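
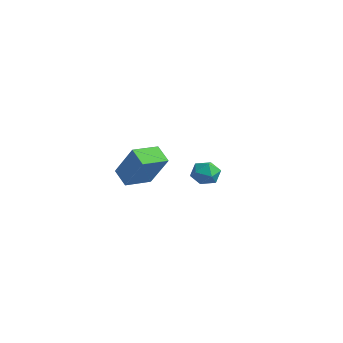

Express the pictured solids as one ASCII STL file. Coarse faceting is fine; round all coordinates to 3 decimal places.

solid 
facet normal -0.586 -0.073 -0.807
outer loop
vertex -0.968 -2.154 -0.4
vertex -1.0 -0.937 -0.487
vertex -0.231 -2.173 -0.933
endloop
endfacet
facet normal 0.026 -0.997 0.072
outer loop
vertex 0.8 -2.043 0.487
vertex -0.968 -2.154 -0.4
vertex -0.231 -2.173 -0.933
endloop
endfacet
facet normal -0.586 -0.074 -0.807
outer loop
vertex -0.231 -2.173 -0.933
vertex -1.0 -0.937 -0.487
vertex -0.263 -0.956 -1.021
endloop
endfacet
facet normal 0.810 -0.021 -0.586
outer loop
vertex -0.263 -0.956 -1.021
vertex 0.8 -2.043 0.487
vertex -0.231 -2.173 -0.933
endloop
endfacet
facet normal -0.810 0.021 0.586
outer loop
vertex -0.968 -2.154 -0.4
vertex 0.031 -0.807 0.933
vertex -1.0 -0.937 -0.487
endloop
endfacet
facet normal 0.026 -0.997 0.072
outer loop
vertex 0.063 -2.024 1.021
vertex -0.968 -2.154 -0.4
vertex 0.8 -2.043 0.487
endloop
endfacet
facet normal -0.810 0.021 0.586
outer loop
vertex 0.063 -2.024 1.021
vertex 0.031 -0.807 0.933
vertex -0.968 -2.154 -0.4
endloop
endfacet
facet normal -0.026 0.997 -0.072
outer loop
vertex -1.0 -0.937 -0.487
vertex 0.031 -0.807 0.933
vertex -0.263 -0.956 -1.021
endloop
endfacet
facet normal 0.810 -0.021 -0.586
outer loop
vertex 0.768 -0.826 0.4
vertex 0.8 -2.043 0.487
vertex -0.263 -0.956 -1.021
endloop
endfacet
facet normal -0.026 0.997 -0.072
outer loop
vertex -0.263 -0.956 -1.021
vertex 0.031 -0.807 0.933
vertex 0.768 -0.826 0.4
endloop
endfacet
facet normal 0.586 0.073 0.807
outer loop
vertex 0.768 -0.826 0.4
vertex 0.063 -2.024 1.021
vertex 0.8 -2.043 0.487
endloop
endfacet
facet normal 0.586 0.074 0.807
outer loop
vertex 0.031 -0.807 0.933
vertex 0.063 -2.024 1.021
vertex 0.768 -0.826 0.4
endloop
endfacet
facet normal -0.799 0.223 0.558
outer loop
vertex -4.08 4.14 -2.701
vertex -3.824 3.733 -2.172
vertex -3.653 4.427 -2.204
endloop
endfacet
facet normal -0.642 0.758 0.114
outer loop
vertex -4.08 4.14 -2.701
vertex -3.653 4.427 -2.204
vertex -3.568 4.602 -2.892
endloop
endfacet
facet normal -0.662 0.505 -0.553
outer loop
vertex -4.08 4.14 -2.701
vertex -3.568 4.602 -2.892
vertex -3.686 4.017 -3.285
endloop
endfacet
facet normal -0.832 -0.188 -0.522
outer loop
vertex -4.08 4.14 -2.701
vertex -3.686 4.017 -3.285
vertex -3.844 3.48 -2.84
endloop
endfacet
facet normal -0.917 -0.363 0.165
outer loop
vertex -4.08 4.14 -2.701
vertex -3.844 3.48 -2.84
vertex -3.824 3.733 -2.172
endloop
endfacet
facet normal 0.027 0.968 0.250
outer loop
vertex -3.568 4.602 -2.892
vertex -3.653 4.427 -2.204
vertex -2.996 4.48 -2.48
endloop
endfacet
facet normal -0.230 0.101 0.968
outer loop
vertex -3.653 4.427 -2.204
vertex -3.824 3.733 -2.172
vertex -3.154 3.943 -2.035
endloop
endfacet
facet normal -0.420 -0.845 0.332
outer loop
vertex -3.824 3.733 -2.172
vertex -3.844 3.48 -2.84
vertex -3.272 3.358 -2.428
endloop
endfacet
facet normal -0.281 -0.562 -0.778
outer loop
vertex -3.844 3.48 -2.84
vertex -3.686 4.017 -3.285
vertex -3.187 3.533 -3.116
endloop
endfacet
facet normal -0.005 0.558 -0.830
outer loop
vertex -3.686 4.017 -3.285
vertex -3.568 4.602 -2.892
vertex -3.016 4.227 -3.148
endloop
endfacet
facet normal 0.832 0.188 0.522
outer loop
vertex -2.76 3.82 -2.619
vertex -2.996 4.48 -2.48
vertex -3.154 3.943 -2.035
endloop
endfacet
facet normal 0.662 -0.505 0.553
outer loop
vertex -2.76 3.82 -2.619
vertex -3.154 3.943 -2.035
vertex -3.272 3.358 -2.428
endloop
endfacet
facet normal 0.642 -0.758 -0.114
outer loop
vertex -2.76 3.82 -2.619
vertex -3.272 3.358 -2.428
vertex -3.187 3.533 -3.116
endloop
endfacet
facet normal 0.799 -0.223 -0.558
outer loop
vertex -2.76 3.82 -2.619
vertex -3.187 3.533 -3.116
vertex -3.016 4.227 -3.148
endloop
endfacet
facet normal 0.917 0.363 -0.165
outer loop
vertex -2.76 3.82 -2.619
vertex -3.016 4.227 -3.148
vertex -2.996 4.48 -2.48
endloop
endfacet
facet normal 0.281 0.562 0.778
outer loop
vertex -3.154 3.943 -2.035
vertex -2.996 4.48 -2.48
vertex -3.653 4.427 -2.204
endloop
endfacet
facet normal 0.005 -0.558 0.830
outer loop
vertex -3.272 3.358 -2.428
vertex -3.154 3.943 -2.035
vertex -3.824 3.733 -2.172
endloop
endfacet
facet normal -0.027 -0.968 -0.250
outer loop
vertex -3.187 3.533 -3.116
vertex -3.272 3.358 -2.428
vertex -3.844 3.48 -2.84
endloop
endfacet
facet normal 0.230 -0.101 -0.968
outer loop
vertex -3.016 4.227 -3.148
vertex -3.187 3.533 -3.116
vertex -3.686 4.017 -3.285
endloop
endfacet
facet normal 0.420 0.845 -0.332
outer loop
vertex -2.996 4.48 -2.48
vertex -3.016 4.227 -3.148
vertex -3.568 4.602 -2.892
endloop
endfacet

endsolid


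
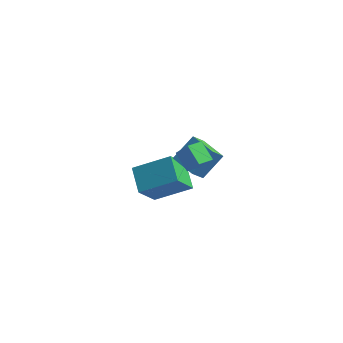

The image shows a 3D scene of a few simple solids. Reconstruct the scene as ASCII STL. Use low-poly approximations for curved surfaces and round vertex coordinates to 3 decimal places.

solid 
facet normal -0.862 0.506 0.044
outer loop
vertex 0.829 4.176 0.301
vertex 1.154 4.792 -0.417
vertex 0.182 3.173 -0.852
endloop
endfacet
facet normal -0.325 -0.615 0.718
outer loop
vertex 1.586 2.348 -0.923
vertex 0.829 4.176 0.301
vertex 0.182 3.173 -0.852
endloop
endfacet
facet normal -0.862 0.505 0.045
outer loop
vertex 0.182 3.173 -0.852
vertex 1.154 4.792 -0.417
vertex 0.506 3.789 -1.57
endloop
endfacet
facet normal -0.390 -0.604 -0.695
outer loop
vertex 0.506 3.789 -1.57
vertex 1.586 2.348 -0.923
vertex 0.182 3.173 -0.852
endloop
endfacet
facet normal 0.390 0.604 0.695
outer loop
vertex 0.829 4.176 0.301
vertex 2.558 3.967 -0.488
vertex 1.154 4.792 -0.417
endloop
endfacet
facet normal -0.325 -0.615 0.718
outer loop
vertex 2.234 3.351 0.23
vertex 0.829 4.176 0.301
vertex 1.586 2.348 -0.923
endloop
endfacet
facet normal 0.390 0.604 0.695
outer loop
vertex 2.234 3.351 0.23
vertex 2.558 3.967 -0.488
vertex 0.829 4.176 0.301
endloop
endfacet
facet normal 0.325 0.615 -0.718
outer loop
vertex 1.154 4.792 -0.417
vertex 2.558 3.967 -0.488
vertex 0.506 3.789 -1.57
endloop
endfacet
facet normal -0.390 -0.604 -0.695
outer loop
vertex 1.911 2.964 -1.641
vertex 1.586 2.348 -0.923
vertex 0.506 3.789 -1.57
endloop
endfacet
facet normal 0.325 0.616 -0.718
outer loop
vertex 0.506 3.789 -1.57
vertex 2.558 3.967 -0.488
vertex 1.911 2.964 -1.641
endloop
endfacet
facet normal 0.861 -0.506 -0.044
outer loop
vertex 1.911 2.964 -1.641
vertex 2.234 3.351 0.23
vertex 1.586 2.348 -0.923
endloop
endfacet
facet normal 0.862 -0.505 -0.044
outer loop
vertex 2.558 3.967 -0.488
vertex 2.234 3.351 0.23
vertex 1.911 2.964 -1.641
endloop
endfacet
facet normal -0.686 0.427 0.589
outer loop
vertex 2.485 -0.281 3.569
vertex 2.842 0.537 3.392
vertex 1.835 -0.177 2.737
endloop
endfacet
facet normal -0.393 -0.899 0.195
outer loop
vertex 2.638 -0.677 2.048
vertex 2.485 -0.281 3.569
vertex 1.835 -0.177 2.737
endloop
endfacet
facet normal -0.686 0.427 0.589
outer loop
vertex 1.835 -0.177 2.737
vertex 2.842 0.537 3.392
vertex 2.193 0.641 2.561
endloop
endfacet
facet normal -0.612 0.099 -0.785
outer loop
vertex 2.193 0.641 2.561
vertex 2.638 -0.677 2.048
vertex 1.835 -0.177 2.737
endloop
endfacet
facet normal 0.612 -0.098 0.785
outer loop
vertex 2.485 -0.281 3.569
vertex 3.645 0.037 2.703
vertex 2.842 0.537 3.392
endloop
endfacet
facet normal -0.393 -0.899 0.194
outer loop
vertex 3.287 -0.781 2.879
vertex 2.485 -0.281 3.569
vertex 2.638 -0.677 2.048
endloop
endfacet
facet normal 0.613 -0.099 0.784
outer loop
vertex 3.287 -0.781 2.879
vertex 3.645 0.037 2.703
vertex 2.485 -0.281 3.569
endloop
endfacet
facet normal 0.393 0.899 -0.194
outer loop
vertex 2.842 0.537 3.392
vertex 3.645 0.037 2.703
vertex 2.193 0.641 2.561
endloop
endfacet
facet normal -0.613 0.098 -0.784
outer loop
vertex 2.995 0.141 1.871
vertex 2.638 -0.677 2.048
vertex 2.193 0.641 2.561
endloop
endfacet
facet normal 0.393 0.899 -0.195
outer loop
vertex 2.193 0.641 2.561
vertex 3.645 0.037 2.703
vertex 2.995 0.141 1.871
endloop
endfacet
facet normal 0.686 -0.427 -0.589
outer loop
vertex 2.995 0.141 1.871
vertex 3.287 -0.781 2.879
vertex 2.638 -0.677 2.048
endloop
endfacet
facet normal 0.686 -0.427 -0.589
outer loop
vertex 3.645 0.037 2.703
vertex 3.287 -0.781 2.879
vertex 2.995 0.141 1.871
endloop
endfacet
facet normal -0.548 0.692 0.470
outer loop
vertex -2.061 3.128 -2.384
vertex -0.265 3.891 -1.413
vertex -1.772 4.396 -3.916
endloop
endfacet
facet normal -0.824 -0.350 -0.445
outer loop
vertex -0.895 3.289 -4.667
vertex -2.061 3.128 -2.384
vertex -1.772 4.396 -3.916
endloop
endfacet
facet normal -0.548 0.692 0.470
outer loop
vertex -1.772 4.396 -3.916
vertex -0.265 3.891 -1.413
vertex 0.024 5.16 -2.945
endloop
endfacet
facet normal 0.144 0.631 -0.762
outer loop
vertex 0.024 5.16 -2.945
vertex -0.895 3.289 -4.667
vertex -1.772 4.396 -3.916
endloop
endfacet
facet normal -0.144 -0.631 0.762
outer loop
vertex -2.061 3.128 -2.384
vertex 0.612 2.784 -2.164
vertex -0.265 3.891 -1.413
endloop
endfacet
facet normal -0.824 -0.350 -0.446
outer loop
vertex -1.184 2.02 -3.135
vertex -2.061 3.128 -2.384
vertex -0.895 3.289 -4.667
endloop
endfacet
facet normal -0.144 -0.631 0.763
outer loop
vertex -1.184 2.02 -3.135
vertex 0.612 2.784 -2.164
vertex -2.061 3.128 -2.384
endloop
endfacet
facet normal 0.824 0.350 0.446
outer loop
vertex -0.265 3.891 -1.413
vertex 0.612 2.784 -2.164
vertex 0.024 5.16 -2.945
endloop
endfacet
facet normal 0.144 0.631 -0.762
outer loop
vertex 0.901 4.052 -3.696
vertex -0.895 3.289 -4.667
vertex 0.024 5.16 -2.945
endloop
endfacet
facet normal 0.824 0.350 0.445
outer loop
vertex 0.024 5.16 -2.945
vertex 0.612 2.784 -2.164
vertex 0.901 4.052 -3.696
endloop
endfacet
facet normal 0.548 -0.692 -0.470
outer loop
vertex 0.901 4.052 -3.696
vertex -1.184 2.02 -3.135
vertex -0.895 3.289 -4.667
endloop
endfacet
facet normal 0.548 -0.692 -0.469
outer loop
vertex 0.612 2.784 -2.164
vertex -1.184 2.02 -3.135
vertex 0.901 4.052 -3.696
endloop
endfacet

endsolid


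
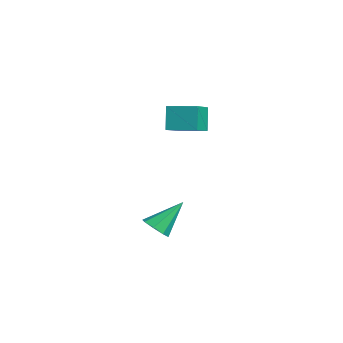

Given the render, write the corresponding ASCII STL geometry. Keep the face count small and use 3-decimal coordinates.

solid 
facet normal 0.093 -0.695 -0.713
outer loop
vertex 2.347 0.098 -4.83
vertex 1.866 -0.399 -4.408
vertex 1.748 0.167 -4.975
endloop
endfacet
facet normal 0.196 0.904 -0.379
outer loop
vertex 2.347 0.098 -4.83
vertex 1.748 0.167 -4.975
vertex 1.674 1.039 -2.932
endloop
endfacet
facet normal 0.093 -0.695 -0.713
outer loop
vertex 1.748 0.167 -4.975
vertex 1.866 -0.399 -4.408
vertex 1.219 -0.096 -4.788
endloop
endfacet
facet normal -0.514 0.782 -0.353
outer loop
vertex 1.748 0.167 -4.975
vertex 1.219 -0.096 -4.788
vertex 1.674 1.039 -2.932
endloop
endfacet
facet normal 0.093 -0.695 -0.713
outer loop
vertex 1.219 -0.096 -4.788
vertex 1.866 -0.399 -4.408
vertex 1.069 -0.537 -4.378
endloop
endfacet
facet normal -0.940 0.340 0.022
outer loop
vertex 1.219 -0.096 -4.788
vertex 1.069 -0.537 -4.378
vertex 1.674 1.039 -2.932
endloop
endfacet
facet normal 0.093 -0.695 -0.713
outer loop
vertex 1.069 -0.537 -4.378
vertex 1.866 -0.399 -4.408
vertex 1.386 -0.897 -3.986
endloop
endfacet
facet normal -0.835 -0.162 0.526
outer loop
vertex 1.069 -0.537 -4.378
vertex 1.386 -0.897 -3.986
vertex 1.674 1.039 -2.932
endloop
endfacet
facet normal 0.094 -0.695 -0.713
outer loop
vertex 1.386 -0.897 -3.986
vertex 1.866 -0.399 -4.408
vertex 1.985 -0.965 -3.841
endloop
endfacet
facet normal -0.258 -0.432 0.864
outer loop
vertex 1.386 -0.897 -3.986
vertex 1.985 -0.965 -3.841
vertex 1.674 1.039 -2.932
endloop
endfacet
facet normal 0.093 -0.695 -0.713
outer loop
vertex 1.985 -0.965 -3.841
vertex 1.866 -0.399 -4.408
vertex 2.514 -0.702 -4.028
endloop
endfacet
facet normal 0.450 -0.310 0.837
outer loop
vertex 1.985 -0.965 -3.841
vertex 2.514 -0.702 -4.028
vertex 1.674 1.039 -2.932
endloop
endfacet
facet normal 0.093 -0.696 -0.713
outer loop
vertex 2.514 -0.702 -4.028
vertex 1.866 -0.399 -4.408
vertex 2.664 -0.262 -4.438
endloop
endfacet
facet normal 0.877 0.132 0.462
outer loop
vertex 2.514 -0.702 -4.028
vertex 2.664 -0.262 -4.438
vertex 1.674 1.039 -2.932
endloop
endfacet
facet normal 0.093 -0.695 -0.713
outer loop
vertex 2.664 -0.262 -4.438
vertex 1.866 -0.399 -4.408
vertex 2.347 0.098 -4.83
endloop
endfacet
facet normal 0.772 0.635 -0.041
outer loop
vertex 2.664 -0.262 -4.438
vertex 2.347 0.098 -4.83
vertex 1.674 1.039 -2.932
endloop
endfacet
facet normal -0.755 0.535 -0.380
outer loop
vertex -1.199 1.62 2.202
vertex -0.36 2.914 2.356
vertex -0.658 1.429 0.859
endloop
endfacet
facet normal -0.542 -0.835 -0.100
outer loop
vertex 0.7 0.466 1.544
vertex -1.199 1.62 2.202
vertex -0.658 1.429 0.859
endloop
endfacet
facet normal -0.754 0.535 -0.381
outer loop
vertex -0.658 1.429 0.859
vertex -0.36 2.914 2.356
vertex 0.182 2.723 1.014
endloop
endfacet
facet normal 0.371 -0.131 -0.919
outer loop
vertex 0.182 2.723 1.014
vertex 0.7 0.466 1.544
vertex -0.658 1.429 0.859
endloop
endfacet
facet normal -0.371 0.131 0.919
outer loop
vertex -1.199 1.62 2.202
vertex 0.998 1.951 3.041
vertex -0.36 2.914 2.356
endloop
endfacet
facet normal -0.542 -0.835 -0.100
outer loop
vertex 0.158 0.657 2.886
vertex -1.199 1.62 2.202
vertex 0.7 0.466 1.544
endloop
endfacet
facet normal -0.371 0.131 0.919
outer loop
vertex 0.158 0.657 2.886
vertex 0.998 1.951 3.041
vertex -1.199 1.62 2.202
endloop
endfacet
facet normal 0.542 0.835 0.100
outer loop
vertex -0.36 2.914 2.356
vertex 0.998 1.951 3.041
vertex 0.182 2.723 1.014
endloop
endfacet
facet normal 0.371 -0.131 -0.920
outer loop
vertex 1.539 1.76 1.698
vertex 0.7 0.466 1.544
vertex 0.182 2.723 1.014
endloop
endfacet
facet normal 0.542 0.834 0.100
outer loop
vertex 0.182 2.723 1.014
vertex 0.998 1.951 3.041
vertex 1.539 1.76 1.698
endloop
endfacet
facet normal 0.755 -0.535 0.381
outer loop
vertex 1.539 1.76 1.698
vertex 0.158 0.657 2.886
vertex 0.7 0.466 1.544
endloop
endfacet
facet normal 0.754 -0.535 0.380
outer loop
vertex 0.998 1.951 3.041
vertex 0.158 0.657 2.886
vertex 1.539 1.76 1.698
endloop
endfacet

endsolid


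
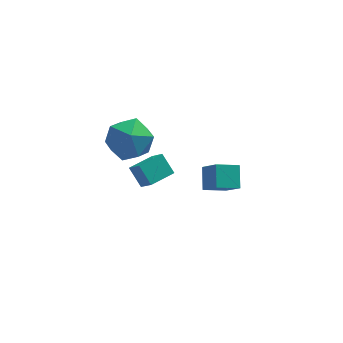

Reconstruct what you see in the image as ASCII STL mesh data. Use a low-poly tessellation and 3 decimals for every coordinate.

solid 
facet normal -0.865 -0.499 -0.054
outer loop
vertex -3.0 -2.313 0.823
vertex -3.442 -1.627 1.56
vertex -3.37 -1.573 -0.087
endloop
endfacet
facet normal 0.402 -0.623 -0.670
outer loop
vertex -2.298 -0.953 -0.02
vertex -3.0 -2.313 0.823
vertex -3.37 -1.573 -0.087
endloop
endfacet
facet normal -0.864 -0.500 -0.054
outer loop
vertex -3.37 -1.573 -0.087
vertex -3.442 -1.627 1.56
vertex -3.813 -0.887 0.65
endloop
endfacet
facet normal -0.301 0.601 -0.740
outer loop
vertex -3.813 -0.887 0.65
vertex -2.298 -0.953 -0.02
vertex -3.37 -1.573 -0.087
endloop
endfacet
facet normal 0.301 -0.601 0.740
outer loop
vertex -3.0 -2.313 0.823
vertex -2.37 -1.007 1.627
vertex -3.442 -1.627 1.56
endloop
endfacet
facet normal 0.402 -0.623 -0.671
outer loop
vertex -1.927 -1.693 0.89
vertex -3.0 -2.313 0.823
vertex -2.298 -0.953 -0.02
endloop
endfacet
facet normal 0.301 -0.601 0.740
outer loop
vertex -1.927 -1.693 0.89
vertex -2.37 -1.007 1.627
vertex -3.0 -2.313 0.823
endloop
endfacet
facet normal -0.402 0.623 0.671
outer loop
vertex -3.442 -1.627 1.56
vertex -2.37 -1.007 1.627
vertex -3.813 -0.887 0.65
endloop
endfacet
facet normal -0.301 0.601 -0.740
outer loop
vertex -2.74 -0.267 0.717
vertex -2.298 -0.953 -0.02
vertex -3.813 -0.887 0.65
endloop
endfacet
facet normal -0.402 0.623 0.671
outer loop
vertex -3.813 -0.887 0.65
vertex -2.37 -1.007 1.627
vertex -2.74 -0.267 0.717
endloop
endfacet
facet normal 0.865 0.499 0.054
outer loop
vertex -2.74 -0.267 0.717
vertex -1.927 -1.693 0.89
vertex -2.298 -0.953 -0.02
endloop
endfacet
facet normal 0.865 0.500 0.055
outer loop
vertex -2.37 -1.007 1.627
vertex -1.927 -1.693 0.89
vertex -2.74 -0.267 0.717
endloop
endfacet
facet normal -0.254 0.676 0.692
outer loop
vertex -3.989 0.82 2.279
vertex -4.526 -0.055 2.938
vertex -3.347 0.206 3.115
endloop
endfacet
facet normal 0.352 0.863 0.363
outer loop
vertex -3.989 0.82 2.279
vertex -3.347 0.206 3.115
vertex -2.851 0.46 2.03
endloop
endfacet
facet normal 0.217 0.917 -0.335
outer loop
vertex -3.989 0.82 2.279
vertex -2.851 0.46 2.03
vertex -3.722 0.356 1.183
endloop
endfacet
facet normal -0.473 0.764 -0.439
outer loop
vertex -3.989 0.82 2.279
vertex -3.722 0.356 1.183
vertex -4.757 0.037 1.744
endloop
endfacet
facet normal -0.764 0.616 0.195
outer loop
vertex -3.989 0.82 2.279
vertex -4.757 0.037 1.744
vertex -4.526 -0.055 2.938
endloop
endfacet
facet normal 0.824 0.336 0.456
outer loop
vertex -2.851 0.46 2.03
vertex -3.347 0.206 3.115
vertex -2.683 -0.637 2.536
endloop
endfacet
facet normal -0.156 0.034 0.987
outer loop
vertex -3.347 0.206 3.115
vertex -4.526 -0.055 2.938
vertex -3.718 -0.956 3.097
endloop
endfacet
facet normal -0.981 -0.065 0.185
outer loop
vertex -4.526 -0.055 2.938
vertex -4.757 0.037 1.744
vertex -4.589 -1.06 2.25
endloop
endfacet
facet normal -0.510 0.176 -0.842
outer loop
vertex -4.757 0.037 1.744
vertex -3.722 0.356 1.183
vertex -4.093 -0.806 1.165
endloop
endfacet
facet normal 0.605 0.424 -0.674
outer loop
vertex -3.722 0.356 1.183
vertex -2.851 0.46 2.03
vertex -2.914 -0.545 1.342
endloop
endfacet
facet normal 0.473 -0.764 0.439
outer loop
vertex -3.451 -1.42 2.001
vertex -2.683 -0.637 2.536
vertex -3.718 -0.956 3.097
endloop
endfacet
facet normal -0.217 -0.917 0.335
outer loop
vertex -3.451 -1.42 2.001
vertex -3.718 -0.956 3.097
vertex -4.589 -1.06 2.25
endloop
endfacet
facet normal -0.352 -0.863 -0.363
outer loop
vertex -3.451 -1.42 2.001
vertex -4.589 -1.06 2.25
vertex -4.093 -0.806 1.165
endloop
endfacet
facet normal 0.254 -0.676 -0.692
outer loop
vertex -3.451 -1.42 2.001
vertex -4.093 -0.806 1.165
vertex -2.914 -0.545 1.342
endloop
endfacet
facet normal 0.764 -0.616 -0.195
outer loop
vertex -3.451 -1.42 2.001
vertex -2.914 -0.545 1.342
vertex -2.683 -0.637 2.536
endloop
endfacet
facet normal 0.510 -0.176 0.842
outer loop
vertex -3.718 -0.956 3.097
vertex -2.683 -0.637 2.536
vertex -3.347 0.206 3.115
endloop
endfacet
facet normal -0.605 -0.424 0.674
outer loop
vertex -4.589 -1.06 2.25
vertex -3.718 -0.956 3.097
vertex -4.526 -0.055 2.938
endloop
endfacet
facet normal -0.824 -0.336 -0.456
outer loop
vertex -4.093 -0.806 1.165
vertex -4.589 -1.06 2.25
vertex -4.757 0.037 1.744
endloop
endfacet
facet normal 0.156 -0.034 -0.987
outer loop
vertex -2.914 -0.545 1.342
vertex -4.093 -0.806 1.165
vertex -3.722 0.356 1.183
endloop
endfacet
facet normal 0.981 0.065 -0.185
outer loop
vertex -2.683 -0.637 2.536
vertex -2.914 -0.545 1.342
vertex -2.851 0.46 2.03
endloop
endfacet
facet normal -0.930 -0.153 0.333
outer loop
vertex 0.375 1.475 -2.169
vertex -0.135 2.316 -3.207
vertex 0.27 0.498 -2.91
endloop
endfacet
facet normal 0.357 -0.589 0.725
outer loop
vertex 1.395 0.684 -3.313
vertex 0.375 1.475 -2.169
vertex 0.27 0.498 -2.91
endloop
endfacet
facet normal -0.930 -0.153 0.333
outer loop
vertex 0.27 0.498 -2.91
vertex -0.135 2.316 -3.207
vertex -0.24 1.34 -3.947
endloop
endfacet
facet normal -0.085 -0.794 -0.603
outer loop
vertex -0.24 1.34 -3.947
vertex 1.395 0.684 -3.313
vertex 0.27 0.498 -2.91
endloop
endfacet
facet normal 0.084 0.794 0.602
outer loop
vertex 0.375 1.475 -2.169
vertex 0.99 2.502 -3.61
vertex -0.135 2.316 -3.207
endloop
endfacet
facet normal 0.357 -0.588 0.725
outer loop
vertex 1.5 1.66 -2.573
vertex 0.375 1.475 -2.169
vertex 1.395 0.684 -3.313
endloop
endfacet
facet normal 0.086 0.794 0.602
outer loop
vertex 1.5 1.66 -2.573
vertex 0.99 2.502 -3.61
vertex 0.375 1.475 -2.169
endloop
endfacet
facet normal -0.357 0.588 -0.725
outer loop
vertex -0.135 2.316 -3.207
vertex 0.99 2.502 -3.61
vertex -0.24 1.34 -3.947
endloop
endfacet
facet normal -0.085 -0.794 -0.602
outer loop
vertex 0.885 1.525 -4.351
vertex 1.395 0.684 -3.313
vertex -0.24 1.34 -3.947
endloop
endfacet
facet normal -0.357 0.588 -0.725
outer loop
vertex -0.24 1.34 -3.947
vertex 0.99 2.502 -3.61
vertex 0.885 1.525 -4.351
endloop
endfacet
facet normal 0.930 0.153 -0.333
outer loop
vertex 0.885 1.525 -4.351
vertex 1.5 1.66 -2.573
vertex 1.395 0.684 -3.313
endloop
endfacet
facet normal 0.930 0.153 -0.333
outer loop
vertex 0.99 2.502 -3.61
vertex 1.5 1.66 -2.573
vertex 0.885 1.525 -4.351
endloop
endfacet

endsolid


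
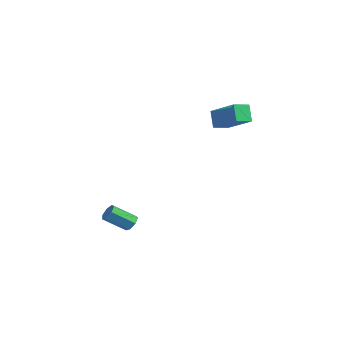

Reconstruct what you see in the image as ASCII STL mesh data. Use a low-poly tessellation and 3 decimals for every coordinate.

solid 
facet normal -0.489 0.261 0.832
outer loop
vertex -0.438 1.422 4.303
vertex -0.31 2.436 4.06
vertex -2.312 1.396 3.211
endloop
endfacet
facet normal -0.122 -0.965 0.232
outer loop
vertex -1.73 1.084 2.22
vertex -0.438 1.422 4.303
vertex -2.312 1.396 3.211
endloop
endfacet
facet normal -0.489 0.262 0.832
outer loop
vertex -2.312 1.396 3.211
vertex -0.31 2.436 4.06
vertex -2.184 2.409 2.967
endloop
endfacet
facet normal -0.864 -0.012 -0.504
outer loop
vertex -2.184 2.409 2.967
vertex -1.73 1.084 2.22
vertex -2.312 1.396 3.211
endloop
endfacet
facet normal 0.864 0.012 0.504
outer loop
vertex -0.438 1.422 4.303
vertex 0.272 2.124 3.069
vertex -0.31 2.436 4.06
endloop
endfacet
facet normal -0.121 -0.965 0.232
outer loop
vertex 0.144 1.111 3.313
vertex -0.438 1.422 4.303
vertex -1.73 1.084 2.22
endloop
endfacet
facet normal 0.864 0.012 0.504
outer loop
vertex 0.144 1.111 3.313
vertex 0.272 2.124 3.069
vertex -0.438 1.422 4.303
endloop
endfacet
facet normal 0.122 0.965 -0.232
outer loop
vertex -0.31 2.436 4.06
vertex 0.272 2.124 3.069
vertex -2.184 2.409 2.967
endloop
endfacet
facet normal -0.864 -0.012 -0.504
outer loop
vertex -1.602 2.098 1.977
vertex -1.73 1.084 2.22
vertex -2.184 2.409 2.967
endloop
endfacet
facet normal 0.122 0.965 -0.232
outer loop
vertex -2.184 2.409 2.967
vertex 0.272 2.124 3.069
vertex -1.602 2.098 1.977
endloop
endfacet
facet normal 0.489 -0.261 -0.832
outer loop
vertex -1.602 2.098 1.977
vertex 0.144 1.111 3.313
vertex -1.73 1.084 2.22
endloop
endfacet
facet normal 0.489 -0.262 -0.832
outer loop
vertex 0.272 2.124 3.069
vertex 0.144 1.111 3.313
vertex -1.602 2.098 1.977
endloop
endfacet
facet normal 0.458 0.673 -0.581
outer loop
vertex -2.8 -3.581 -4.191
vertex -3.311 -3.429 -4.418
vertex -3.043 -3.21 -3.953
endloop
endfacet
facet normal 0.747 0.064 0.662
outer loop
vertex -2.8 -3.581 -4.191
vertex -3.043 -3.21 -3.953
vertex -3.537 -4.664 -3.255
endloop
endfacet
facet normal 0.747 0.064 0.662
outer loop
vertex -3.537 -4.664 -3.255
vertex -3.043 -3.21 -3.953
vertex -3.78 -4.292 -3.017
endloop
endfacet
facet normal -0.459 -0.672 0.582
outer loop
vertex -3.537 -4.664 -3.255
vertex -3.78 -4.292 -3.017
vertex -4.049 -4.511 -3.482
endloop
endfacet
facet normal 0.459 0.672 -0.581
outer loop
vertex -3.043 -3.21 -3.953
vertex -3.311 -3.429 -4.418
vertex -3.488 -3.003 -4.065
endloop
endfacet
facet normal 0.090 0.616 0.783
outer loop
vertex -3.043 -3.21 -3.953
vertex -3.488 -3.003 -4.065
vertex -3.78 -4.292 -3.017
endloop
endfacet
facet normal 0.088 0.616 0.783
outer loop
vertex -3.78 -4.292 -3.017
vertex -3.488 -3.003 -4.065
vertex -4.225 -4.086 -3.129
endloop
endfacet
facet normal -0.458 -0.673 0.582
outer loop
vertex -3.78 -4.292 -3.017
vertex -4.225 -4.086 -3.129
vertex -4.049 -4.511 -3.482
endloop
endfacet
facet normal 0.459 0.672 -0.581
outer loop
vertex -3.488 -3.003 -4.065
vertex -3.311 -3.429 -4.418
vertex -3.8 -3.117 -4.443
endloop
endfacet
facet normal -0.637 0.704 0.313
outer loop
vertex -3.488 -3.003 -4.065
vertex -3.8 -3.117 -4.443
vertex -4.225 -4.086 -3.129
endloop
endfacet
facet normal -0.637 0.704 0.313
outer loop
vertex -4.225 -4.086 -3.129
vertex -3.8 -3.117 -4.443
vertex -4.537 -4.2 -3.507
endloop
endfacet
facet normal -0.458 -0.672 0.581
outer loop
vertex -4.225 -4.086 -3.129
vertex -4.537 -4.2 -3.507
vertex -4.049 -4.511 -3.482
endloop
endfacet
facet normal 0.458 0.671 -0.583
outer loop
vertex -3.8 -3.117 -4.443
vertex -3.311 -3.429 -4.418
vertex -3.745 -3.466 -4.802
endloop
endfacet
facet normal -0.882 0.263 -0.391
outer loop
vertex -3.8 -3.117 -4.443
vertex -3.745 -3.466 -4.802
vertex -4.537 -4.2 -3.507
endloop
endfacet
facet normal -0.882 0.263 -0.391
outer loop
vertex -4.537 -4.2 -3.507
vertex -3.745 -3.466 -4.802
vertex -4.482 -4.549 -3.866
endloop
endfacet
facet normal -0.458 -0.672 0.583
outer loop
vertex -4.537 -4.2 -3.507
vertex -4.482 -4.549 -3.866
vertex -4.049 -4.511 -3.482
endloop
endfacet
facet normal 0.457 0.673 -0.582
outer loop
vertex -3.745 -3.466 -4.802
vertex -3.311 -3.429 -4.418
vertex -3.363 -3.786 -4.872
endloop
endfacet
facet normal -0.463 -0.378 -0.802
outer loop
vertex -3.745 -3.466 -4.802
vertex -3.363 -3.786 -4.872
vertex -4.482 -4.549 -3.866
endloop
endfacet
facet normal -0.463 -0.378 -0.802
outer loop
vertex -4.482 -4.549 -3.866
vertex -3.363 -3.786 -4.872
vertex -4.1 -4.869 -3.936
endloop
endfacet
facet normal -0.457 -0.673 0.582
outer loop
vertex -4.482 -4.549 -3.866
vertex -4.1 -4.869 -3.936
vertex -4.049 -4.511 -3.482
endloop
endfacet
facet normal 0.457 0.673 -0.582
outer loop
vertex -3.363 -3.786 -4.872
vertex -3.311 -3.429 -4.418
vertex -2.942 -3.837 -4.6
endloop
endfacet
facet normal 0.304 -0.733 -0.608
outer loop
vertex -3.363 -3.786 -4.872
vertex -2.942 -3.837 -4.6
vertex -4.1 -4.869 -3.936
endloop
endfacet
facet normal 0.304 -0.733 -0.608
outer loop
vertex -4.1 -4.869 -3.936
vertex -2.942 -3.837 -4.6
vertex -3.679 -4.92 -3.664
endloop
endfacet
facet normal -0.457 -0.673 0.582
outer loop
vertex -4.1 -4.869 -3.936
vertex -3.679 -4.92 -3.664
vertex -4.049 -4.511 -3.482
endloop
endfacet
facet normal 0.458 0.673 -0.580
outer loop
vertex -2.942 -3.837 -4.6
vertex -3.311 -3.429 -4.418
vertex -2.8 -3.581 -4.191
endloop
endfacet
facet normal 0.843 -0.536 0.043
outer loop
vertex -2.942 -3.837 -4.6
vertex -2.8 -3.581 -4.191
vertex -3.679 -4.92 -3.664
endloop
endfacet
facet normal 0.843 -0.536 0.043
outer loop
vertex -3.679 -4.92 -3.664
vertex -2.8 -3.581 -4.191
vertex -3.537 -4.664 -3.255
endloop
endfacet
facet normal -0.458 -0.673 0.580
outer loop
vertex -3.679 -4.92 -3.664
vertex -3.537 -4.664 -3.255
vertex -4.049 -4.511 -3.482
endloop
endfacet

endsolid


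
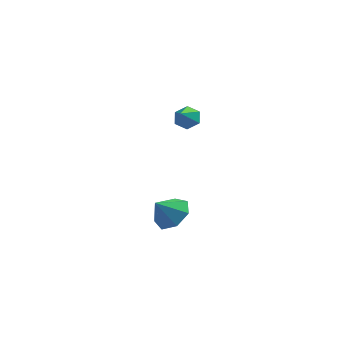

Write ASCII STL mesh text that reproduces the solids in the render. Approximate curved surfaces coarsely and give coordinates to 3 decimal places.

solid 
facet normal 0.538 0.378 -0.753
outer loop
vertex 3.097 -1.822 -2.529
vertex 2.539 -2.181 -3.108
vertex 2.505 -1.385 -2.733
endloop
endfacet
facet normal -0.044 0.373 0.927
outer loop
vertex 3.097 -1.822 -2.529
vertex 2.505 -1.385 -2.733
vertex 1.941 -2.599 -2.272
endloop
endfacet
facet normal 0.539 0.378 -0.753
outer loop
vertex 2.505 -1.385 -2.733
vertex 2.539 -2.181 -3.108
vertex 1.939 -1.547 -3.22
endloop
endfacet
facet normal -0.639 0.514 0.572
outer loop
vertex 2.505 -1.385 -2.733
vertex 1.939 -1.547 -3.22
vertex 1.941 -2.599 -2.272
endloop
endfacet
facet normal 0.539 0.377 -0.753
outer loop
vertex 1.939 -1.547 -3.22
vertex 2.539 -2.181 -3.108
vertex 1.825 -2.186 -3.622
endloop
endfacet
facet normal -0.988 0.103 0.116
outer loop
vertex 1.939 -1.547 -3.22
vertex 1.825 -2.186 -3.622
vertex 1.941 -2.599 -2.272
endloop
endfacet
facet normal 0.539 0.378 -0.753
outer loop
vertex 1.825 -2.186 -3.622
vertex 2.539 -2.181 -3.108
vertex 2.249 -2.821 -3.637
endloop
endfacet
facet normal -0.829 -0.551 -0.097
outer loop
vertex 1.825 -2.186 -3.622
vertex 2.249 -2.821 -3.637
vertex 1.941 -2.599 -2.272
endloop
endfacet
facet normal 0.540 0.377 -0.752
outer loop
vertex 2.249 -2.821 -3.637
vertex 2.539 -2.181 -3.108
vertex 2.891 -2.974 -3.253
endloop
endfacet
facet normal -0.282 -0.955 0.092
outer loop
vertex 2.249 -2.821 -3.637
vertex 2.891 -2.974 -3.253
vertex 1.941 -2.599 -2.272
endloop
endfacet
facet normal 0.539 0.377 -0.753
outer loop
vertex 2.891 -2.974 -3.253
vertex 2.539 -2.181 -3.108
vertex 3.269 -2.53 -2.76
endloop
endfacet
facet normal 0.241 -0.806 0.541
outer loop
vertex 2.891 -2.974 -3.253
vertex 3.269 -2.53 -2.76
vertex 1.941 -2.599 -2.272
endloop
endfacet
facet normal 0.539 0.377 -0.753
outer loop
vertex 3.269 -2.53 -2.76
vertex 2.539 -2.181 -3.108
vertex 3.097 -1.822 -2.529
endloop
endfacet
facet normal 0.347 -0.214 0.913
outer loop
vertex 3.269 -2.53 -2.76
vertex 3.097 -1.822 -2.529
vertex 1.941 -2.599 -2.272
endloop
endfacet
facet normal 0.100 0.770 -0.631
outer loop
vertex 3.575 -1.922 2.07
vertex 3.055 -1.737 2.213
vertex 3.511 -1.558 2.504
endloop
endfacet
facet normal 0.861 -0.320 0.395
outer loop
vertex 3.575 -1.922 2.07
vertex 3.511 -1.558 2.504
vertex 2.945 -2.583 2.907
endloop
endfacet
facet normal 0.100 0.769 -0.631
outer loop
vertex 3.511 -1.558 2.504
vertex 3.055 -1.737 2.213
vertex 2.992 -1.373 2.647
endloop
endfacet
facet normal 0.322 0.187 0.928
outer loop
vertex 3.511 -1.558 2.504
vertex 2.992 -1.373 2.647
vertex 2.945 -2.583 2.907
endloop
endfacet
facet normal 0.100 0.769 -0.631
outer loop
vertex 2.992 -1.373 2.647
vertex 3.055 -1.737 2.213
vertex 2.535 -1.552 2.356
endloop
endfacet
facet normal -0.580 0.193 0.792
outer loop
vertex 2.992 -1.373 2.647
vertex 2.535 -1.552 2.356
vertex 2.945 -2.583 2.907
endloop
endfacet
facet normal 0.100 0.770 -0.631
outer loop
vertex 2.535 -1.552 2.356
vertex 3.055 -1.737 2.213
vertex 2.599 -1.916 1.922
endloop
endfacet
facet normal -0.943 -0.310 0.121
outer loop
vertex 2.535 -1.552 2.356
vertex 2.599 -1.916 1.922
vertex 2.945 -2.583 2.907
endloop
endfacet
facet normal 0.100 0.769 -0.631
outer loop
vertex 2.599 -1.916 1.922
vertex 3.055 -1.737 2.213
vertex 3.118 -2.101 1.779
endloop
endfacet
facet normal -0.404 -0.817 -0.411
outer loop
vertex 2.599 -1.916 1.922
vertex 3.118 -2.101 1.779
vertex 2.945 -2.583 2.907
endloop
endfacet
facet normal 0.100 0.769 -0.631
outer loop
vertex 3.118 -2.101 1.779
vertex 3.055 -1.737 2.213
vertex 3.575 -1.922 2.07
endloop
endfacet
facet normal 0.497 -0.823 -0.275
outer loop
vertex 3.118 -2.101 1.779
vertex 3.575 -1.922 2.07
vertex 2.945 -2.583 2.907
endloop
endfacet

endsolid


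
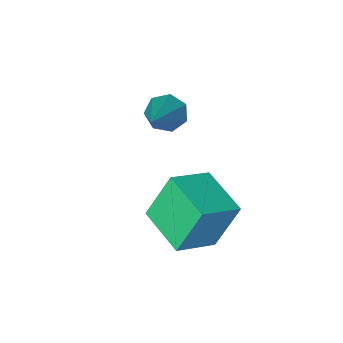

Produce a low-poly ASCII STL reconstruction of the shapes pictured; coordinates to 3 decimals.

solid 
facet normal -0.557 -0.594 -0.580
outer loop
vertex 0.394 -1.195 -1.315
vertex -0.037 -1.224 -0.871
vertex 0.012 -0.817 -1.335
endloop
endfacet
facet normal 0.560 0.533 -0.634
outer loop
vertex 0.394 -1.195 -1.315
vertex 0.012 -0.817 -1.335
vertex 1.117 0.004 0.331
endloop
endfacet
facet normal -0.557 -0.594 -0.580
outer loop
vertex 0.012 -0.817 -1.335
vertex -0.037 -1.224 -0.871
vertex -0.407 -0.745 -1.006
endloop
endfacet
facet normal -0.130 0.921 -0.367
outer loop
vertex 0.012 -0.817 -1.335
vertex -0.407 -0.745 -1.006
vertex 1.117 0.004 0.331
endloop
endfacet
facet normal -0.558 -0.594 -0.580
outer loop
vertex -0.407 -0.745 -1.006
vertex -0.037 -1.224 -0.871
vertex -0.548 -1.034 -0.574
endloop
endfacet
facet normal -0.615 0.733 0.290
outer loop
vertex -0.407 -0.745 -1.006
vertex -0.548 -1.034 -0.574
vertex 1.117 0.004 0.331
endloop
endfacet
facet normal -0.558 -0.594 -0.580
outer loop
vertex -0.548 -1.034 -0.574
vertex -0.037 -1.224 -0.871
vertex -0.304 -1.466 -0.366
endloop
endfacet
facet normal -0.526 0.109 0.843
outer loop
vertex -0.548 -1.034 -0.574
vertex -0.304 -1.466 -0.366
vertex 1.117 0.004 0.331
endloop
endfacet
facet normal -0.559 -0.593 -0.580
outer loop
vertex -0.304 -1.466 -0.366
vertex -0.037 -1.224 -0.871
vertex 0.14 -1.716 -0.538
endloop
endfacet
facet normal 0.068 -0.480 0.874
outer loop
vertex -0.304 -1.466 -0.366
vertex 0.14 -1.716 -0.538
vertex 1.117 0.004 0.331
endloop
endfacet
facet normal -0.558 -0.593 -0.580
outer loop
vertex 0.14 -1.716 -0.538
vertex -0.037 -1.224 -0.871
vertex 0.451 -1.596 -0.96
endloop
endfacet
facet normal 0.720 -0.592 0.362
outer loop
vertex 0.14 -1.716 -0.538
vertex 0.451 -1.596 -0.96
vertex 1.117 0.004 0.331
endloop
endfacet
facet normal -0.558 -0.593 -0.580
outer loop
vertex 0.451 -1.596 -0.96
vertex -0.037 -1.224 -0.871
vertex 0.394 -1.195 -1.315
endloop
endfacet
facet normal 0.940 -0.141 -0.310
outer loop
vertex 0.451 -1.596 -0.96
vertex 0.394 -1.195 -1.315
vertex 1.117 0.004 0.331
endloop
endfacet
facet normal -0.915 -0.086 -0.395
outer loop
vertex -0.026 1.066 -1.52
vertex -0.07 2.598 -1.752
vertex 0.615 0.866 -2.961
endloop
endfacet
facet normal 0.028 -0.988 0.150
outer loop
vertex 1.85 0.982 -2.428
vertex -0.026 1.066 -1.52
vertex 0.615 0.866 -2.961
endloop
endfacet
facet normal -0.915 -0.086 -0.395
outer loop
vertex 0.615 0.866 -2.961
vertex -0.07 2.598 -1.752
vertex 0.571 2.398 -3.193
endloop
endfacet
facet normal 0.403 -0.126 -0.907
outer loop
vertex 0.571 2.398 -3.193
vertex 1.85 0.982 -2.428
vertex 0.615 0.866 -2.961
endloop
endfacet
facet normal -0.403 0.126 0.907
outer loop
vertex -0.026 1.066 -1.52
vertex 1.165 2.714 -1.219
vertex -0.07 2.598 -1.752
endloop
endfacet
facet normal 0.028 -0.988 0.150
outer loop
vertex 1.209 1.182 -0.987
vertex -0.026 1.066 -1.52
vertex 1.85 0.982 -2.428
endloop
endfacet
facet normal -0.403 0.126 0.907
outer loop
vertex 1.209 1.182 -0.987
vertex 1.165 2.714 -1.219
vertex -0.026 1.066 -1.52
endloop
endfacet
facet normal -0.028 0.988 -0.150
outer loop
vertex -0.07 2.598 -1.752
vertex 1.165 2.714 -1.219
vertex 0.571 2.398 -3.193
endloop
endfacet
facet normal 0.403 -0.126 -0.907
outer loop
vertex 1.806 2.514 -2.66
vertex 1.85 0.982 -2.428
vertex 0.571 2.398 -3.193
endloop
endfacet
facet normal -0.028 0.988 -0.150
outer loop
vertex 0.571 2.398 -3.193
vertex 1.165 2.714 -1.219
vertex 1.806 2.514 -2.66
endloop
endfacet
facet normal 0.915 0.086 0.395
outer loop
vertex 1.806 2.514 -2.66
vertex 1.209 1.182 -0.987
vertex 1.85 0.982 -2.428
endloop
endfacet
facet normal 0.915 0.086 0.395
outer loop
vertex 1.165 2.714 -1.219
vertex 1.209 1.182 -0.987
vertex 1.806 2.514 -2.66
endloop
endfacet

endsolid


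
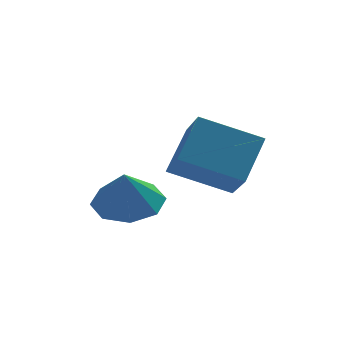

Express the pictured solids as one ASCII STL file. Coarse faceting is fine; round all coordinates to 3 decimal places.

solid 
facet normal 0.117 0.400 -0.909
outer loop
vertex -0.386 4.759 -2.348
vertex -1.179 4.118 -2.732
vertex -1.139 5.113 -2.289
endloop
endfacet
facet normal 0.267 0.423 0.866
outer loop
vertex -0.386 4.759 -2.348
vertex -1.139 5.113 -2.289
vertex -1.341 3.562 -1.468
endloop
endfacet
facet normal 0.116 0.400 -0.909
outer loop
vertex -1.139 5.113 -2.289
vertex -1.179 4.118 -2.732
vertex -1.916 4.884 -2.489
endloop
endfacet
facet normal -0.348 0.474 0.809
outer loop
vertex -1.139 5.113 -2.289
vertex -1.916 4.884 -2.489
vertex -1.341 3.562 -1.468
endloop
endfacet
facet normal 0.117 0.400 -0.909
outer loop
vertex -1.916 4.884 -2.489
vertex -1.179 4.118 -2.732
vertex -2.261 4.206 -2.832
endloop
endfacet
facet normal -0.800 0.108 0.591
outer loop
vertex -1.916 4.884 -2.489
vertex -2.261 4.206 -2.832
vertex -1.341 3.562 -1.468
endloop
endfacet
facet normal 0.117 0.400 -0.909
outer loop
vertex -2.261 4.206 -2.832
vertex -1.179 4.118 -2.732
vertex -1.972 3.477 -3.116
endloop
endfacet
facet normal -0.822 -0.458 0.338
outer loop
vertex -2.261 4.206 -2.832
vertex -1.972 3.477 -3.116
vertex -1.341 3.562 -1.468
endloop
endfacet
facet normal 0.117 0.400 -0.909
outer loop
vertex -1.972 3.477 -3.116
vertex -1.179 4.118 -2.732
vertex -1.219 3.123 -3.175
endloop
endfacet
facet normal -0.404 -0.893 0.201
outer loop
vertex -1.972 3.477 -3.116
vertex -1.219 3.123 -3.175
vertex -1.341 3.562 -1.468
endloop
endfacet
facet normal 0.117 0.400 -0.909
outer loop
vertex -1.219 3.123 -3.175
vertex -1.179 4.118 -2.732
vertex -0.442 3.352 -2.974
endloop
endfacet
facet normal 0.211 -0.943 0.258
outer loop
vertex -1.219 3.123 -3.175
vertex -0.442 3.352 -2.974
vertex -1.341 3.562 -1.468
endloop
endfacet
facet normal 0.117 0.399 -0.909
outer loop
vertex -0.442 3.352 -2.974
vertex -1.179 4.118 -2.732
vertex -0.097 4.03 -2.632
endloop
endfacet
facet normal 0.663 -0.578 0.476
outer loop
vertex -0.442 3.352 -2.974
vertex -0.097 4.03 -2.632
vertex -1.341 3.562 -1.468
endloop
endfacet
facet normal 0.117 0.400 -0.909
outer loop
vertex -0.097 4.03 -2.632
vertex -1.179 4.118 -2.732
vertex -0.386 4.759 -2.348
endloop
endfacet
facet normal 0.686 -0.012 0.728
outer loop
vertex -0.097 4.03 -2.632
vertex -0.386 4.759 -2.348
vertex -1.341 3.562 -1.468
endloop
endfacet
facet normal -0.406 -0.590 -0.698
outer loop
vertex -0.115 1.416 -0.19
vertex -0.289 2.534 -1.033
vertex 1.687 1.106 -0.976
endloop
endfacet
facet normal 0.124 -0.793 0.597
outer loop
vertex 2.389 2.126 0.233
vertex -0.115 1.416 -0.19
vertex 1.687 1.106 -0.976
endloop
endfacet
facet normal -0.406 -0.590 -0.698
outer loop
vertex 1.687 1.106 -0.976
vertex -0.289 2.534 -1.033
vertex 1.513 2.223 -1.818
endloop
endfacet
facet normal 0.906 -0.156 -0.394
outer loop
vertex 1.513 2.223 -1.818
vertex 2.389 2.126 0.233
vertex 1.687 1.106 -0.976
endloop
endfacet
facet normal -0.906 0.156 0.394
outer loop
vertex -0.115 1.416 -0.19
vertex 0.413 3.554 0.176
vertex -0.289 2.534 -1.033
endloop
endfacet
facet normal 0.124 -0.792 0.598
outer loop
vertex 0.587 2.437 1.018
vertex -0.115 1.416 -0.19
vertex 2.389 2.126 0.233
endloop
endfacet
facet normal -0.906 0.156 0.394
outer loop
vertex 0.587 2.437 1.018
vertex 0.413 3.554 0.176
vertex -0.115 1.416 -0.19
endloop
endfacet
facet normal -0.123 0.793 -0.597
outer loop
vertex -0.289 2.534 -1.033
vertex 0.413 3.554 0.176
vertex 1.513 2.223 -1.818
endloop
endfacet
facet normal 0.906 -0.156 -0.394
outer loop
vertex 2.215 3.244 -0.61
vertex 2.389 2.126 0.233
vertex 1.513 2.223 -1.818
endloop
endfacet
facet normal -0.124 0.792 -0.597
outer loop
vertex 1.513 2.223 -1.818
vertex 0.413 3.554 0.176
vertex 2.215 3.244 -0.61
endloop
endfacet
facet normal 0.406 0.590 0.698
outer loop
vertex 2.215 3.244 -0.61
vertex 0.587 2.437 1.018
vertex 2.389 2.126 0.233
endloop
endfacet
facet normal 0.406 0.590 0.698
outer loop
vertex 0.413 3.554 0.176
vertex 0.587 2.437 1.018
vertex 2.215 3.244 -0.61
endloop
endfacet

endsolid


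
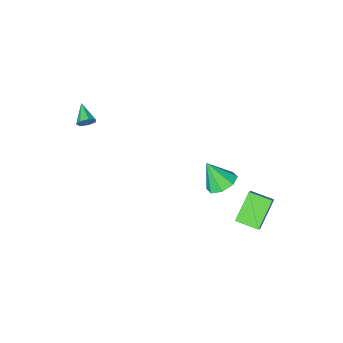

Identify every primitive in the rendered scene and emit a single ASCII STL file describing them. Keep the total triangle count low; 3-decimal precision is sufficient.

solid 
facet normal -0.630 -0.326 0.705
outer loop
vertex -2.136 2.546 -0.87
vertex -2.923 3.567 -1.101
vertex -2.549 2.097 -1.447
endloop
endfacet
facet normal 0.601 -0.780 0.177
outer loop
vertex -1.357 2.713 -2.779
vertex -2.136 2.546 -0.87
vertex -2.549 2.097 -1.447
endloop
endfacet
facet normal -0.631 -0.326 0.704
outer loop
vertex -2.549 2.097 -1.447
vertex -2.923 3.567 -1.101
vertex -3.336 3.118 -1.679
endloop
endfacet
facet normal -0.491 -0.535 -0.687
outer loop
vertex -3.336 3.118 -1.679
vertex -1.357 2.713 -2.779
vertex -2.549 2.097 -1.447
endloop
endfacet
facet normal 0.492 0.535 0.687
outer loop
vertex -2.136 2.546 -0.87
vertex -1.731 4.183 -2.433
vertex -2.923 3.567 -1.101
endloop
endfacet
facet normal 0.600 -0.780 0.177
outer loop
vertex -0.944 3.162 -2.201
vertex -2.136 2.546 -0.87
vertex -1.357 2.713 -2.779
endloop
endfacet
facet normal 0.491 0.535 0.687
outer loop
vertex -0.944 3.162 -2.201
vertex -1.731 4.183 -2.433
vertex -2.136 2.546 -0.87
endloop
endfacet
facet normal -0.600 0.780 -0.177
outer loop
vertex -2.923 3.567 -1.101
vertex -1.731 4.183 -2.433
vertex -3.336 3.118 -1.679
endloop
endfacet
facet normal -0.492 -0.534 -0.688
outer loop
vertex -2.144 3.734 -3.01
vertex -1.357 2.713 -2.779
vertex -3.336 3.118 -1.679
endloop
endfacet
facet normal -0.601 0.780 -0.177
outer loop
vertex -3.336 3.118 -1.679
vertex -1.731 4.183 -2.433
vertex -2.144 3.734 -3.01
endloop
endfacet
facet normal 0.630 0.327 -0.704
outer loop
vertex -2.144 3.734 -3.01
vertex -0.944 3.162 -2.201
vertex -1.357 2.713 -2.779
endloop
endfacet
facet normal 0.630 0.326 -0.705
outer loop
vertex -1.731 4.183 -2.433
vertex -0.944 3.162 -2.201
vertex -2.144 3.734 -3.01
endloop
endfacet
facet normal -0.331 0.423 -0.843
outer loop
vertex -0.379 1.66 -0.876
vertex -1.235 1.341 -0.7
vertex -0.767 2.118 -0.494
endloop
endfacet
facet normal 0.836 0.372 0.403
outer loop
vertex -0.379 1.66 -0.876
vertex -0.767 2.118 -0.494
vertex -0.685 0.639 0.7
endloop
endfacet
facet normal -0.330 0.423 -0.844
outer loop
vertex -0.767 2.118 -0.494
vertex -1.235 1.341 -0.7
vertex -1.43 2.121 -0.233
endloop
endfacet
facet normal 0.293 0.610 0.736
outer loop
vertex -0.767 2.118 -0.494
vertex -1.43 2.121 -0.233
vertex -0.685 0.639 0.7
endloop
endfacet
facet normal -0.330 0.423 -0.844
outer loop
vertex -1.43 2.121 -0.233
vertex -1.235 1.341 -0.7
vertex -1.978 1.667 -0.246
endloop
endfacet
facet normal -0.333 0.377 0.864
outer loop
vertex -1.43 2.121 -0.233
vertex -1.978 1.667 -0.246
vertex -0.685 0.639 0.7
endloop
endfacet
facet normal -0.330 0.422 -0.844
outer loop
vertex -1.978 1.667 -0.246
vertex -1.235 1.341 -0.7
vertex -2.09 1.022 -0.525
endloop
endfacet
facet normal -0.674 -0.191 0.713
outer loop
vertex -1.978 1.667 -0.246
vertex -2.09 1.022 -0.525
vertex -0.685 0.639 0.7
endloop
endfacet
facet normal -0.330 0.422 -0.844
outer loop
vertex -2.09 1.022 -0.525
vertex -1.235 1.341 -0.7
vertex -1.702 0.563 -0.906
endloop
endfacet
facet normal -0.532 -0.760 0.373
outer loop
vertex -2.09 1.022 -0.525
vertex -1.702 0.563 -0.906
vertex -0.685 0.639 0.7
endloop
endfacet
facet normal -0.332 0.423 -0.843
outer loop
vertex -1.702 0.563 -0.906
vertex -1.235 1.341 -0.7
vertex -1.04 0.561 -1.168
endloop
endfacet
facet normal 0.013 -0.999 0.039
outer loop
vertex -1.702 0.563 -0.906
vertex -1.04 0.561 -1.168
vertex -0.685 0.639 0.7
endloop
endfacet
facet normal -0.331 0.423 -0.843
outer loop
vertex -1.04 0.561 -1.168
vertex -1.235 1.341 -0.7
vertex -0.492 1.015 -1.155
endloop
endfacet
facet normal 0.637 -0.766 -0.089
outer loop
vertex -1.04 0.561 -1.168
vertex -0.492 1.015 -1.155
vertex -0.685 0.639 0.7
endloop
endfacet
facet normal -0.331 0.423 -0.844
outer loop
vertex -0.492 1.015 -1.155
vertex -1.235 1.341 -0.7
vertex -0.379 1.66 -0.876
endloop
endfacet
facet normal 0.978 -0.198 0.062
outer loop
vertex -0.492 1.015 -1.155
vertex -0.379 1.66 -0.876
vertex -0.685 0.639 0.7
endloop
endfacet
facet normal 0.234 0.874 -0.426
outer loop
vertex 4.381 -3.682 2.698
vertex 4.13 -3.42 3.098
vertex 4.647 -3.573 3.068
endloop
endfacet
facet normal 0.655 -0.709 -0.262
outer loop
vertex 4.381 -3.682 2.698
vertex 4.647 -3.573 3.068
vertex 3.83 -4.54 3.642
endloop
endfacet
facet normal 0.234 0.875 -0.423
outer loop
vertex 4.647 -3.573 3.068
vertex 4.13 -3.42 3.098
vertex 4.524 -3.35 3.461
endloop
endfacet
facet normal 0.792 -0.390 0.469
outer loop
vertex 4.647 -3.573 3.068
vertex 4.524 -3.35 3.461
vertex 3.83 -4.54 3.642
endloop
endfacet
facet normal 0.235 0.875 -0.424
outer loop
vertex 4.524 -3.35 3.461
vertex 4.13 -3.42 3.098
vertex 4.104 -3.179 3.581
endloop
endfacet
facet normal 0.270 -0.011 0.963
outer loop
vertex 4.524 -3.35 3.461
vertex 4.104 -3.179 3.581
vertex 3.83 -4.54 3.642
endloop
endfacet
facet normal 0.235 0.875 -0.424
outer loop
vertex 4.104 -3.179 3.581
vertex 4.13 -3.42 3.098
vertex 3.704 -3.19 3.337
endloop
endfacet
facet normal -0.518 0.142 0.843
outer loop
vertex 4.104 -3.179 3.581
vertex 3.704 -3.19 3.337
vertex 3.83 -4.54 3.642
endloop
endfacet
facet normal 0.233 0.874 -0.426
outer loop
vertex 3.704 -3.19 3.337
vertex 4.13 -3.42 3.098
vertex 3.624 -3.375 2.914
endloop
endfacet
facet normal -0.978 -0.045 0.205
outer loop
vertex 3.704 -3.19 3.337
vertex 3.624 -3.375 2.914
vertex 3.83 -4.54 3.642
endloop
endfacet
facet normal 0.232 0.876 -0.424
outer loop
vertex 3.624 -3.375 2.914
vertex 4.13 -3.42 3.098
vertex 3.926 -3.593 2.629
endloop
endfacet
facet normal -0.764 -0.434 -0.478
outer loop
vertex 3.624 -3.375 2.914
vertex 3.926 -3.593 2.629
vertex 3.83 -4.54 3.642
endloop
endfacet
facet normal 0.235 0.874 -0.425
outer loop
vertex 3.926 -3.593 2.629
vertex 4.13 -3.42 3.098
vertex 4.381 -3.682 2.698
endloop
endfacet
facet normal -0.039 -0.728 -0.684
outer loop
vertex 3.926 -3.593 2.629
vertex 4.381 -3.682 2.698
vertex 3.83 -4.54 3.642
endloop
endfacet

endsolid


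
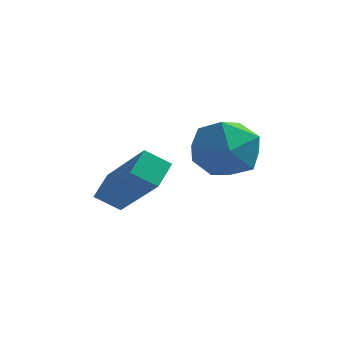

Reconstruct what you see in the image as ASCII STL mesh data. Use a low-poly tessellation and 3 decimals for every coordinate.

solid 
facet normal 0.385 0.249 0.889
outer loop
vertex 2.889 4.639 -0.559
vertex 2.751 3.632 -0.217
vertex 3.668 3.915 -0.694
endloop
endfacet
facet normal 0.667 0.649 0.368
outer loop
vertex 2.889 4.639 -0.559
vertex 3.668 3.915 -0.694
vertex 3.433 4.603 -1.482
endloop
endfacet
facet normal 0.133 0.990 0.040
outer loop
vertex 2.889 4.639 -0.559
vertex 3.433 4.603 -1.482
vertex 2.371 4.746 -1.492
endloop
endfacet
facet normal -0.478 0.803 0.357
outer loop
vertex 2.889 4.639 -0.559
vertex 2.371 4.746 -1.492
vertex 1.948 4.146 -0.71
endloop
endfacet
facet normal -0.322 0.344 0.882
outer loop
vertex 2.889 4.639 -0.559
vertex 1.948 4.146 -0.71
vertex 2.751 3.632 -0.217
endloop
endfacet
facet normal 0.972 0.211 -0.105
outer loop
vertex 3.433 4.603 -1.482
vertex 3.668 3.915 -0.694
vertex 3.632 3.574 -1.71
endloop
endfacet
facet normal 0.518 -0.436 0.736
outer loop
vertex 3.668 3.915 -0.694
vertex 2.751 3.632 -0.217
vertex 3.209 2.974 -0.928
endloop
endfacet
facet normal -0.627 -0.282 0.726
outer loop
vertex 2.751 3.632 -0.217
vertex 1.948 4.146 -0.71
vertex 2.147 3.117 -0.938
endloop
endfacet
facet normal -0.880 0.460 -0.123
outer loop
vertex 1.948 4.146 -0.71
vertex 2.371 4.746 -1.492
vertex 1.912 3.805 -1.726
endloop
endfacet
facet normal 0.109 0.764 -0.637
outer loop
vertex 2.371 4.746 -1.492
vertex 3.433 4.603 -1.482
vertex 2.829 4.088 -2.203
endloop
endfacet
facet normal 0.478 -0.803 -0.357
outer loop
vertex 2.691 3.081 -1.861
vertex 3.632 3.574 -1.71
vertex 3.209 2.974 -0.928
endloop
endfacet
facet normal -0.133 -0.990 -0.040
outer loop
vertex 2.691 3.081 -1.861
vertex 3.209 2.974 -0.928
vertex 2.147 3.117 -0.938
endloop
endfacet
facet normal -0.667 -0.649 -0.368
outer loop
vertex 2.691 3.081 -1.861
vertex 2.147 3.117 -0.938
vertex 1.912 3.805 -1.726
endloop
endfacet
facet normal -0.385 -0.249 -0.889
outer loop
vertex 2.691 3.081 -1.861
vertex 1.912 3.805 -1.726
vertex 2.829 4.088 -2.203
endloop
endfacet
facet normal 0.322 -0.344 -0.882
outer loop
vertex 2.691 3.081 -1.861
vertex 2.829 4.088 -2.203
vertex 3.632 3.574 -1.71
endloop
endfacet
facet normal 0.880 -0.460 0.123
outer loop
vertex 3.209 2.974 -0.928
vertex 3.632 3.574 -1.71
vertex 3.668 3.915 -0.694
endloop
endfacet
facet normal -0.109 -0.764 0.637
outer loop
vertex 2.147 3.117 -0.938
vertex 3.209 2.974 -0.928
vertex 2.751 3.632 -0.217
endloop
endfacet
facet normal -0.972 -0.211 0.105
outer loop
vertex 1.912 3.805 -1.726
vertex 2.147 3.117 -0.938
vertex 1.948 4.146 -0.71
endloop
endfacet
facet normal -0.518 0.436 -0.736
outer loop
vertex 2.829 4.088 -2.203
vertex 1.912 3.805 -1.726
vertex 2.371 4.746 -1.492
endloop
endfacet
facet normal 0.627 0.282 -0.726
outer loop
vertex 3.632 3.574 -1.71
vertex 2.829 4.088 -2.203
vertex 3.433 4.603 -1.482
endloop
endfacet
facet normal -0.637 0.446 -0.629
outer loop
vertex 0.157 1.555 -2.408
vertex 0.213 2.314 -1.927
vertex 0.779 1.798 -2.865
endloop
endfacet
facet normal -0.063 -0.843 -0.534
outer loop
vertex 2.167 0.826 -1.493
vertex 0.157 1.555 -2.408
vertex 0.779 1.798 -2.865
endloop
endfacet
facet normal -0.637 0.446 -0.629
outer loop
vertex 0.779 1.798 -2.865
vertex 0.213 2.314 -1.927
vertex 0.836 2.557 -2.385
endloop
endfacet
facet normal 0.769 0.300 -0.565
outer loop
vertex 0.836 2.557 -2.385
vertex 2.167 0.826 -1.493
vertex 0.779 1.798 -2.865
endloop
endfacet
facet normal -0.769 -0.301 0.564
outer loop
vertex 0.157 1.555 -2.408
vertex 1.601 1.342 -0.555
vertex 0.213 2.314 -1.927
endloop
endfacet
facet normal -0.063 -0.844 -0.533
outer loop
vertex 1.544 0.583 -1.035
vertex 0.157 1.555 -2.408
vertex 2.167 0.826 -1.493
endloop
endfacet
facet normal -0.769 -0.299 0.565
outer loop
vertex 1.544 0.583 -1.035
vertex 1.601 1.342 -0.555
vertex 0.157 1.555 -2.408
endloop
endfacet
facet normal 0.063 0.843 0.534
outer loop
vertex 0.213 2.314 -1.927
vertex 1.601 1.342 -0.555
vertex 0.836 2.557 -2.385
endloop
endfacet
facet normal 0.769 0.301 -0.564
outer loop
vertex 2.223 1.585 -1.012
vertex 2.167 0.826 -1.493
vertex 0.836 2.557 -2.385
endloop
endfacet
facet normal 0.063 0.843 0.534
outer loop
vertex 0.836 2.557 -2.385
vertex 1.601 1.342 -0.555
vertex 2.223 1.585 -1.012
endloop
endfacet
facet normal 0.637 -0.446 0.629
outer loop
vertex 2.223 1.585 -1.012
vertex 1.544 0.583 -1.035
vertex 2.167 0.826 -1.493
endloop
endfacet
facet normal 0.637 -0.446 0.629
outer loop
vertex 1.601 1.342 -0.555
vertex 1.544 0.583 -1.035
vertex 2.223 1.585 -1.012
endloop
endfacet

endsolid


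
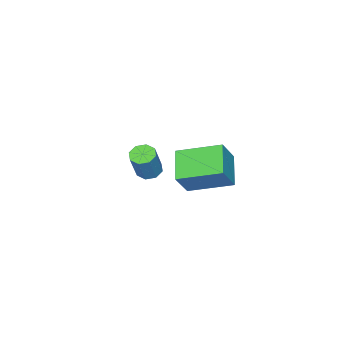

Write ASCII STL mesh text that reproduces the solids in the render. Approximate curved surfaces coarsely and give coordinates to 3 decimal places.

solid 
facet normal -0.426 -0.116 -0.897
outer loop
vertex -2.002 -3.285 -2.957
vertex -2.552 -2.998 -2.733
vertex -1.999 -2.784 -3.023
endloop
endfacet
facet normal 0.904 -0.061 -0.422
outer loop
vertex -2.002 -3.285 -2.957
vertex -1.999 -2.784 -3.023
vertex -1.277 -3.088 -1.432
endloop
endfacet
facet normal 0.905 -0.058 -0.422
outer loop
vertex -1.277 -3.088 -1.432
vertex -1.999 -2.784 -3.023
vertex -1.275 -2.587 -1.497
endloop
endfacet
facet normal 0.426 0.115 0.897
outer loop
vertex -1.277 -3.088 -1.432
vertex -1.275 -2.587 -1.497
vertex -1.828 -2.802 -1.207
endloop
endfacet
facet normal -0.426 -0.115 -0.897
outer loop
vertex -1.999 -2.784 -3.023
vertex -2.552 -2.998 -2.733
vertex -2.321 -2.409 -2.918
endloop
endfacet
facet normal 0.642 0.660 -0.390
outer loop
vertex -1.999 -2.784 -3.023
vertex -2.321 -2.409 -2.918
vertex -1.275 -2.587 -1.497
endloop
endfacet
facet normal 0.642 0.660 -0.390
outer loop
vertex -1.275 -2.587 -1.497
vertex -2.321 -2.409 -2.918
vertex -1.597 -2.212 -1.393
endloop
endfacet
facet normal 0.425 0.116 0.897
outer loop
vertex -1.275 -2.587 -1.497
vertex -1.597 -2.212 -1.393
vertex -1.828 -2.802 -1.207
endloop
endfacet
facet normal -0.426 -0.115 -0.897
outer loop
vertex -2.321 -2.409 -2.918
vertex -2.552 -2.998 -2.733
vertex -2.778 -2.379 -2.705
endloop
endfacet
facet normal 0.004 0.991 -0.130
outer loop
vertex -2.321 -2.409 -2.918
vertex -2.778 -2.379 -2.705
vertex -1.597 -2.212 -1.393
endloop
endfacet
facet normal 0.004 0.991 -0.130
outer loop
vertex -1.597 -2.212 -1.393
vertex -2.778 -2.379 -2.705
vertex -2.054 -2.182 -1.18
endloop
endfacet
facet normal 0.426 0.116 0.897
outer loop
vertex -1.597 -2.212 -1.393
vertex -2.054 -2.182 -1.18
vertex -1.828 -2.802 -1.207
endloop
endfacet
facet normal -0.426 -0.115 -0.897
outer loop
vertex -2.778 -2.379 -2.705
vertex -2.552 -2.998 -2.733
vertex -3.103 -2.712 -2.508
endloop
endfacet
facet normal -0.637 0.743 0.206
outer loop
vertex -2.778 -2.379 -2.705
vertex -3.103 -2.712 -2.508
vertex -2.054 -2.182 -1.18
endloop
endfacet
facet normal -0.637 0.742 0.207
outer loop
vertex -2.054 -2.182 -1.18
vertex -3.103 -2.712 -2.508
vertex -2.378 -2.515 -0.983
endloop
endfacet
facet normal 0.426 0.116 0.897
outer loop
vertex -2.054 -2.182 -1.18
vertex -2.378 -2.515 -0.983
vertex -1.828 -2.802 -1.207
endloop
endfacet
facet normal -0.426 -0.115 -0.897
outer loop
vertex -3.103 -2.712 -2.508
vertex -2.552 -2.998 -2.733
vertex -3.105 -3.213 -2.443
endloop
endfacet
facet normal -0.904 0.058 0.422
outer loop
vertex -3.103 -2.712 -2.508
vertex -3.105 -3.213 -2.443
vertex -2.378 -2.515 -0.983
endloop
endfacet
facet normal -0.905 0.061 0.421
outer loop
vertex -2.378 -2.515 -0.983
vertex -3.105 -3.213 -2.443
vertex -2.381 -3.016 -0.917
endloop
endfacet
facet normal 0.426 0.116 0.897
outer loop
vertex -2.378 -2.515 -0.983
vertex -2.381 -3.016 -0.917
vertex -1.828 -2.802 -1.207
endloop
endfacet
facet normal -0.425 -0.116 -0.897
outer loop
vertex -3.105 -3.213 -2.443
vertex -2.552 -2.998 -2.733
vertex -2.783 -3.588 -2.547
endloop
endfacet
facet normal -0.642 -0.660 0.390
outer loop
vertex -3.105 -3.213 -2.443
vertex -2.783 -3.588 -2.547
vertex -2.381 -3.016 -0.917
endloop
endfacet
facet normal -0.642 -0.660 0.390
outer loop
vertex -2.381 -3.016 -0.917
vertex -2.783 -3.588 -2.547
vertex -2.059 -3.391 -1.022
endloop
endfacet
facet normal 0.426 0.115 0.897
outer loop
vertex -2.381 -3.016 -0.917
vertex -2.059 -3.391 -1.022
vertex -1.828 -2.802 -1.207
endloop
endfacet
facet normal -0.426 -0.116 -0.897
outer loop
vertex -2.783 -3.588 -2.547
vertex -2.552 -2.998 -2.733
vertex -2.326 -3.618 -2.76
endloop
endfacet
facet normal -0.004 -0.991 0.130
outer loop
vertex -2.783 -3.588 -2.547
vertex -2.326 -3.618 -2.76
vertex -2.059 -3.391 -1.022
endloop
endfacet
facet normal -0.004 -0.991 0.130
outer loop
vertex -2.059 -3.391 -1.022
vertex -2.326 -3.618 -2.76
vertex -1.602 -3.421 -1.235
endloop
endfacet
facet normal 0.426 0.115 0.897
outer loop
vertex -2.059 -3.391 -1.022
vertex -1.602 -3.421 -1.235
vertex -1.828 -2.802 -1.207
endloop
endfacet
facet normal -0.426 -0.116 -0.897
outer loop
vertex -2.326 -3.618 -2.76
vertex -2.552 -2.998 -2.733
vertex -2.002 -3.285 -2.957
endloop
endfacet
facet normal 0.637 -0.742 -0.207
outer loop
vertex -2.326 -3.618 -2.76
vertex -2.002 -3.285 -2.957
vertex -1.602 -3.421 -1.235
endloop
endfacet
facet normal 0.636 -0.743 -0.207
outer loop
vertex -1.602 -3.421 -1.235
vertex -2.002 -3.285 -2.957
vertex -1.277 -3.088 -1.432
endloop
endfacet
facet normal 0.426 0.115 0.897
outer loop
vertex -1.602 -3.421 -1.235
vertex -1.277 -3.088 -1.432
vertex -1.828 -2.802 -1.207
endloop
endfacet
facet normal -0.576 -0.015 -0.817
outer loop
vertex -0.158 1.071 0.71
vertex -1.117 2.885 1.352
vertex 0.993 1.972 -0.118
endloop
endfacet
facet normal 0.446 -0.844 -0.298
outer loop
vertex 1.857 1.995 1.108
vertex -0.158 1.071 0.71
vertex 0.993 1.972 -0.118
endloop
endfacet
facet normal -0.576 -0.015 -0.817
outer loop
vertex 0.993 1.972 -0.118
vertex -1.117 2.885 1.352
vertex 0.035 3.786 0.524
endloop
endfacet
facet normal 0.685 0.536 -0.493
outer loop
vertex 0.035 3.786 0.524
vertex 1.857 1.995 1.108
vertex 0.993 1.972 -0.118
endloop
endfacet
facet normal -0.685 -0.537 0.493
outer loop
vertex -0.158 1.071 0.71
vertex -0.253 2.908 2.578
vertex -1.117 2.885 1.352
endloop
endfacet
facet normal 0.446 -0.844 -0.298
outer loop
vertex 0.705 1.094 1.936
vertex -0.158 1.071 0.71
vertex 1.857 1.995 1.108
endloop
endfacet
facet normal -0.685 -0.536 0.493
outer loop
vertex 0.705 1.094 1.936
vertex -0.253 2.908 2.578
vertex -0.158 1.071 0.71
endloop
endfacet
facet normal -0.446 0.844 0.298
outer loop
vertex -1.117 2.885 1.352
vertex -0.253 2.908 2.578
vertex 0.035 3.786 0.524
endloop
endfacet
facet normal 0.685 0.537 -0.492
outer loop
vertex 0.898 3.809 1.75
vertex 1.857 1.995 1.108
vertex 0.035 3.786 0.524
endloop
endfacet
facet normal -0.446 0.844 0.298
outer loop
vertex 0.035 3.786 0.524
vertex -0.253 2.908 2.578
vertex 0.898 3.809 1.75
endloop
endfacet
facet normal 0.576 0.015 0.817
outer loop
vertex 0.898 3.809 1.75
vertex 0.705 1.094 1.936
vertex 1.857 1.995 1.108
endloop
endfacet
facet normal 0.576 0.015 0.817
outer loop
vertex -0.253 2.908 2.578
vertex 0.705 1.094 1.936
vertex 0.898 3.809 1.75
endloop
endfacet

endsolid


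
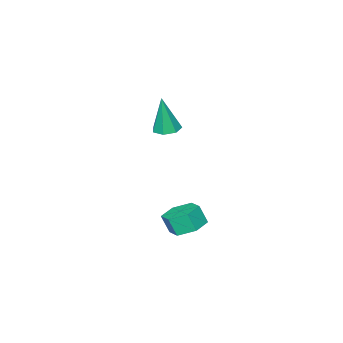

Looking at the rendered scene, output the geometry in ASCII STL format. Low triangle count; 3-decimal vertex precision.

solid 
facet normal -0.108 0.066 -0.992
outer loop
vertex -3.418 -0.848 1.276
vertex -4.116 -0.589 1.369
vertex -3.476 -0.202 1.325
endloop
endfacet
facet normal 0.977 0.073 0.200
outer loop
vertex -3.418 -0.848 1.276
vertex -3.476 -0.202 1.325
vertex -3.884 -0.731 3.511
endloop
endfacet
facet normal -0.108 0.065 -0.992
outer loop
vertex -3.476 -0.202 1.325
vertex -4.116 -0.589 1.369
vertex -4.015 0.153 1.407
endloop
endfacet
facet normal 0.557 0.778 0.292
outer loop
vertex -3.476 -0.202 1.325
vertex -4.015 0.153 1.407
vertex -3.884 -0.731 3.511
endloop
endfacet
facet normal -0.107 0.065 -0.992
outer loop
vertex -4.015 0.153 1.407
vertex -4.116 -0.589 1.369
vertex -4.631 -0.052 1.46
endloop
endfacet
facet normal -0.261 0.884 0.388
outer loop
vertex -4.015 0.153 1.407
vertex -4.631 -0.052 1.46
vertex -3.884 -0.731 3.511
endloop
endfacet
facet normal -0.107 0.066 -0.992
outer loop
vertex -4.631 -0.052 1.46
vertex -4.116 -0.589 1.369
vertex -4.859 -0.661 1.444
endloop
endfacet
facet normal -0.856 0.310 0.414
outer loop
vertex -4.631 -0.052 1.46
vertex -4.859 -0.661 1.444
vertex -3.884 -0.731 3.511
endloop
endfacet
facet normal -0.106 0.065 -0.992
outer loop
vertex -4.859 -0.661 1.444
vertex -4.116 -0.589 1.369
vertex -4.528 -1.216 1.372
endloop
endfacet
facet normal -0.783 -0.513 0.352
outer loop
vertex -4.859 -0.661 1.444
vertex -4.528 -1.216 1.372
vertex -3.884 -0.731 3.511
endloop
endfacet
facet normal -0.107 0.066 -0.992
outer loop
vertex -4.528 -1.216 1.372
vertex -4.116 -0.589 1.369
vertex -3.887 -1.3 1.297
endloop
endfacet
facet normal -0.097 -0.964 0.248
outer loop
vertex -4.528 -1.216 1.372
vertex -3.887 -1.3 1.297
vertex -3.884 -0.731 3.511
endloop
endfacet
facet normal -0.108 0.066 -0.992
outer loop
vertex -3.887 -1.3 1.297
vertex -4.116 -0.589 1.369
vertex -3.418 -0.848 1.276
endloop
endfacet
facet normal 0.687 -0.704 0.180
outer loop
vertex -3.887 -1.3 1.297
vertex -3.418 -0.848 1.276
vertex -3.884 -0.731 3.511
endloop
endfacet
facet normal -0.157 0.372 -0.915
outer loop
vertex -2.201 2.033 -4.333
vertex -3.188 1.839 -4.242
vertex -2.819 2.73 -3.943
endloop
endfacet
facet normal 0.775 0.620 0.120
outer loop
vertex -2.201 2.033 -4.333
vertex -2.819 2.73 -3.943
vertex -2.025 1.615 -3.309
endloop
endfacet
facet normal 0.776 0.620 0.119
outer loop
vertex -2.025 1.615 -3.309
vertex -2.819 2.73 -3.943
vertex -2.643 2.313 -2.918
endloop
endfacet
facet normal 0.158 -0.373 0.914
outer loop
vertex -2.025 1.615 -3.309
vertex -2.643 2.313 -2.918
vertex -3.012 1.421 -3.218
endloop
endfacet
facet normal -0.157 0.372 -0.915
outer loop
vertex -2.819 2.73 -3.943
vertex -3.188 1.839 -4.242
vertex -3.806 2.536 -3.852
endloop
endfacet
facet normal -0.142 0.908 0.394
outer loop
vertex -2.819 2.73 -3.943
vertex -3.806 2.536 -3.852
vertex -2.643 2.313 -2.918
endloop
endfacet
facet normal -0.143 0.908 0.394
outer loop
vertex -2.643 2.313 -2.918
vertex -3.806 2.536 -3.852
vertex -3.63 2.119 -2.828
endloop
endfacet
facet normal 0.157 -0.372 0.915
outer loop
vertex -2.643 2.313 -2.918
vertex -3.63 2.119 -2.828
vertex -3.012 1.421 -3.218
endloop
endfacet
facet normal -0.157 0.372 -0.915
outer loop
vertex -3.806 2.536 -3.852
vertex -3.188 1.839 -4.242
vertex -4.175 1.645 -4.151
endloop
endfacet
facet normal -0.917 0.288 0.275
outer loop
vertex -3.806 2.536 -3.852
vertex -4.175 1.645 -4.151
vertex -3.63 2.119 -2.828
endloop
endfacet
facet normal -0.917 0.287 0.275
outer loop
vertex -3.63 2.119 -2.828
vertex -4.175 1.645 -4.151
vertex -3.999 1.227 -3.127
endloop
endfacet
facet normal 0.157 -0.372 0.915
outer loop
vertex -3.63 2.119 -2.828
vertex -3.999 1.227 -3.127
vertex -3.012 1.421 -3.218
endloop
endfacet
facet normal -0.158 0.373 -0.914
outer loop
vertex -4.175 1.645 -4.151
vertex -3.188 1.839 -4.242
vertex -3.557 0.947 -4.542
endloop
endfacet
facet normal -0.776 -0.620 -0.120
outer loop
vertex -4.175 1.645 -4.151
vertex -3.557 0.947 -4.542
vertex -3.999 1.227 -3.127
endloop
endfacet
facet normal -0.775 -0.620 -0.119
outer loop
vertex -3.999 1.227 -3.127
vertex -3.557 0.947 -4.542
vertex -3.381 0.53 -3.517
endloop
endfacet
facet normal 0.157 -0.372 0.915
outer loop
vertex -3.999 1.227 -3.127
vertex -3.381 0.53 -3.517
vertex -3.012 1.421 -3.218
endloop
endfacet
facet normal -0.157 0.372 -0.915
outer loop
vertex -3.557 0.947 -4.542
vertex -3.188 1.839 -4.242
vertex -2.57 1.141 -4.632
endloop
endfacet
facet normal 0.143 -0.908 -0.394
outer loop
vertex -3.557 0.947 -4.542
vertex -2.57 1.141 -4.632
vertex -3.381 0.53 -3.517
endloop
endfacet
facet normal 0.142 -0.908 -0.394
outer loop
vertex -3.381 0.53 -3.517
vertex -2.57 1.141 -4.632
vertex -2.394 0.724 -3.608
endloop
endfacet
facet normal 0.157 -0.372 0.915
outer loop
vertex -3.381 0.53 -3.517
vertex -2.394 0.724 -3.608
vertex -3.012 1.421 -3.218
endloop
endfacet
facet normal -0.157 0.372 -0.915
outer loop
vertex -2.57 1.141 -4.632
vertex -3.188 1.839 -4.242
vertex -2.201 2.033 -4.333
endloop
endfacet
facet normal 0.918 -0.287 -0.275
outer loop
vertex -2.57 1.141 -4.632
vertex -2.201 2.033 -4.333
vertex -2.394 0.724 -3.608
endloop
endfacet
facet normal 0.917 -0.288 -0.275
outer loop
vertex -2.394 0.724 -3.608
vertex -2.201 2.033 -4.333
vertex -2.025 1.615 -3.309
endloop
endfacet
facet normal 0.157 -0.372 0.915
outer loop
vertex -2.394 0.724 -3.608
vertex -2.025 1.615 -3.309
vertex -3.012 1.421 -3.218
endloop
endfacet

endsolid


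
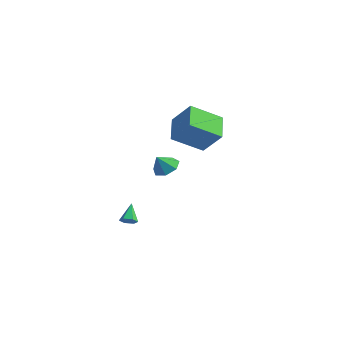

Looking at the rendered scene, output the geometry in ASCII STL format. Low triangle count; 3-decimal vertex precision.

solid 
facet normal -0.661 -0.123 -0.741
outer loop
vertex 1.528 2.029 3.314
vertex 0.463 3.177 4.073
vertex 2.428 3.564 2.256
endloop
endfacet
facet normal 0.612 -0.660 -0.436
outer loop
vertex 3.597 3.783 3.567
vertex 1.528 2.029 3.314
vertex 2.428 3.564 2.256
endloop
endfacet
facet normal -0.661 -0.123 -0.741
outer loop
vertex 2.428 3.564 2.256
vertex 0.463 3.177 4.073
vertex 1.363 4.712 3.015
endloop
endfacet
facet normal 0.435 0.741 -0.511
outer loop
vertex 1.363 4.712 3.015
vertex 3.597 3.783 3.567
vertex 2.428 3.564 2.256
endloop
endfacet
facet normal -0.435 -0.741 0.511
outer loop
vertex 1.528 2.029 3.314
vertex 1.632 3.396 5.384
vertex 0.463 3.177 4.073
endloop
endfacet
facet normal 0.612 -0.660 -0.436
outer loop
vertex 2.697 2.248 4.625
vertex 1.528 2.029 3.314
vertex 3.597 3.783 3.567
endloop
endfacet
facet normal -0.435 -0.741 0.511
outer loop
vertex 2.697 2.248 4.625
vertex 1.632 3.396 5.384
vertex 1.528 2.029 3.314
endloop
endfacet
facet normal -0.612 0.660 0.436
outer loop
vertex 0.463 3.177 4.073
vertex 1.632 3.396 5.384
vertex 1.363 4.712 3.015
endloop
endfacet
facet normal 0.435 0.741 -0.511
outer loop
vertex 2.532 4.931 4.326
vertex 3.597 3.783 3.567
vertex 1.363 4.712 3.015
endloop
endfacet
facet normal -0.612 0.660 0.436
outer loop
vertex 1.363 4.712 3.015
vertex 1.632 3.396 5.384
vertex 2.532 4.931 4.326
endloop
endfacet
facet normal 0.661 0.123 0.741
outer loop
vertex 2.532 4.931 4.326
vertex 2.697 2.248 4.625
vertex 3.597 3.783 3.567
endloop
endfacet
facet normal 0.661 0.123 0.741
outer loop
vertex 1.632 3.396 5.384
vertex 2.697 2.248 4.625
vertex 2.532 4.931 4.326
endloop
endfacet
facet normal 0.150 0.543 -0.826
outer loop
vertex 1.231 2.969 1.265
vertex 0.749 2.458 0.842
vertex 0.539 3.137 1.25
endloop
endfacet
facet normal 0.065 0.351 0.934
outer loop
vertex 1.231 2.969 1.265
vertex 0.539 3.137 1.25
vertex 0.591 1.882 1.718
endloop
endfacet
facet normal 0.149 0.543 -0.827
outer loop
vertex 0.539 3.137 1.25
vertex 0.749 2.458 0.842
vertex 0.006 2.793 0.928
endloop
endfacet
facet normal -0.615 0.253 0.747
outer loop
vertex 0.539 3.137 1.25
vertex 0.006 2.793 0.928
vertex 0.591 1.882 1.718
endloop
endfacet
facet normal 0.149 0.543 -0.826
outer loop
vertex 0.006 2.793 0.928
vertex 0.749 2.458 0.842
vertex 0.033 2.197 0.541
endloop
endfacet
facet normal -0.896 -0.270 0.353
outer loop
vertex 0.006 2.793 0.928
vertex 0.033 2.197 0.541
vertex 0.591 1.882 1.718
endloop
endfacet
facet normal 0.150 0.543 -0.827
outer loop
vertex 0.033 2.197 0.541
vertex 0.749 2.458 0.842
vertex 0.599 1.797 0.381
endloop
endfacet
facet normal -0.567 -0.822 0.049
outer loop
vertex 0.033 2.197 0.541
vertex 0.599 1.797 0.381
vertex 0.591 1.882 1.718
endloop
endfacet
facet normal 0.150 0.542 -0.827
outer loop
vertex 0.599 1.797 0.381
vertex 0.749 2.458 0.842
vertex 1.278 1.894 0.568
endloop
endfacet
facet normal 0.124 -0.990 0.064
outer loop
vertex 0.599 1.797 0.381
vertex 1.278 1.894 0.568
vertex 0.591 1.882 1.718
endloop
endfacet
facet normal 0.150 0.542 -0.827
outer loop
vertex 1.278 1.894 0.568
vertex 0.749 2.458 0.842
vertex 1.559 2.416 0.961
endloop
endfacet
facet normal 0.659 -0.646 0.387
outer loop
vertex 1.278 1.894 0.568
vertex 1.559 2.416 0.961
vertex 0.591 1.882 1.718
endloop
endfacet
facet normal 0.150 0.543 -0.826
outer loop
vertex 1.559 2.416 0.961
vertex 0.749 2.458 0.842
vertex 1.231 2.969 1.265
endloop
endfacet
facet normal 0.632 -0.050 0.773
outer loop
vertex 1.559 2.416 0.961
vertex 1.231 2.969 1.265
vertex 0.591 1.882 1.718
endloop
endfacet
facet normal 0.418 -0.582 -0.698
outer loop
vertex -0.24 0.881 -2.941
vertex -0.648 0.962 -3.253
vertex -0.237 1.281 -3.273
endloop
endfacet
facet normal 0.721 0.439 0.536
outer loop
vertex -0.24 0.881 -2.941
vertex -0.237 1.281 -3.273
vertex -1.192 1.718 -2.347
endloop
endfacet
facet normal 0.418 -0.582 -0.698
outer loop
vertex -0.237 1.281 -3.273
vertex -0.648 0.962 -3.253
vertex -0.645 1.362 -3.585
endloop
endfacet
facet normal 0.296 0.945 -0.141
outer loop
vertex -0.237 1.281 -3.273
vertex -0.645 1.362 -3.585
vertex -1.192 1.718 -2.347
endloop
endfacet
facet normal 0.420 -0.581 -0.697
outer loop
vertex -0.645 1.362 -3.585
vertex -0.648 0.962 -3.253
vertex -1.055 1.043 -3.566
endloop
endfacet
facet normal -0.562 0.695 -0.448
outer loop
vertex -0.645 1.362 -3.585
vertex -1.055 1.043 -3.566
vertex -1.192 1.718 -2.347
endloop
endfacet
facet normal 0.420 -0.581 -0.697
outer loop
vertex -1.055 1.043 -3.566
vertex -0.648 0.962 -3.253
vertex -1.058 0.643 -3.234
endloop
endfacet
facet normal -0.995 -0.058 -0.079
outer loop
vertex -1.055 1.043 -3.566
vertex -1.058 0.643 -3.234
vertex -1.192 1.718 -2.347
endloop
endfacet
facet normal 0.420 -0.581 -0.697
outer loop
vertex -1.058 0.643 -3.234
vertex -0.648 0.962 -3.253
vertex -0.65 0.562 -2.921
endloop
endfacet
facet normal -0.570 -0.564 0.597
outer loop
vertex -1.058 0.643 -3.234
vertex -0.65 0.562 -2.921
vertex -1.192 1.718 -2.347
endloop
endfacet
facet normal 0.418 -0.581 -0.698
outer loop
vertex -0.65 0.562 -2.921
vertex -0.648 0.962 -3.253
vertex -0.24 0.881 -2.941
endloop
endfacet
facet normal 0.288 -0.314 0.905
outer loop
vertex -0.65 0.562 -2.921
vertex -0.24 0.881 -2.941
vertex -1.192 1.718 -2.347
endloop
endfacet

endsolid
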